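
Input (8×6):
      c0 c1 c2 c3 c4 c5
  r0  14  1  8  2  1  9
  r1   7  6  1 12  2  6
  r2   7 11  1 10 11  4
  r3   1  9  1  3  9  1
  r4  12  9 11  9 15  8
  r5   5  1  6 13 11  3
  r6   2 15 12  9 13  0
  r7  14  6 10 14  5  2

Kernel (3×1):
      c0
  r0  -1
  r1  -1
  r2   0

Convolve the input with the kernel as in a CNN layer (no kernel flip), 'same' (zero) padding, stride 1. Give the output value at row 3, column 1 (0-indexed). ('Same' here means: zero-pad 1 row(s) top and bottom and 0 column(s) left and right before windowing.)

The receptive field on the zero-padded input at this output position is [11 / 9 / 9]. Elementwise product with the kernel and sum: 11·-1 + 9·-1.

-20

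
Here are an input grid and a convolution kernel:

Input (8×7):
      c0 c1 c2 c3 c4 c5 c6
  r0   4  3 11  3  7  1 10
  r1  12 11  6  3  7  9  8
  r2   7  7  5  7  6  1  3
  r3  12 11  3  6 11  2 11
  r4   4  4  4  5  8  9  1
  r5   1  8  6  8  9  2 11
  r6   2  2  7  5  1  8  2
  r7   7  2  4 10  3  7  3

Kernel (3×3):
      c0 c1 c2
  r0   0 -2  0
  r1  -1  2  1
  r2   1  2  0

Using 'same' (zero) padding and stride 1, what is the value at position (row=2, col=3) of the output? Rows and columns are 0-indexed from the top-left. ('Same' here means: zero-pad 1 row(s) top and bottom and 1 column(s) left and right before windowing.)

24

The receptive field on the zero-padded input at this output position is [6 3 7 / 5 7 6 / 3 6 11]. Elementwise product with the kernel and sum: 3·-2 + 5·-1 + 7·2 + 6·1 + 3·1 + 6·2.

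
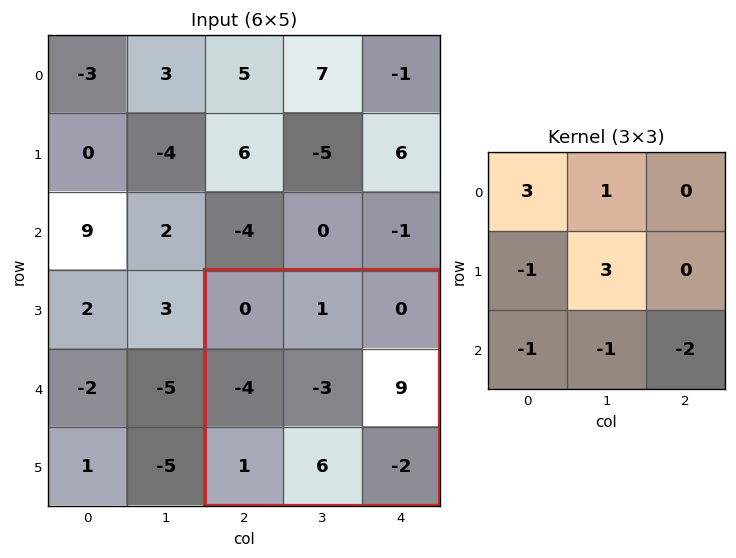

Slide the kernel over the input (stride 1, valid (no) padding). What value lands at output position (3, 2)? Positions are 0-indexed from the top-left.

The receptive field on the input at this output position is [0 1 0 / -4 -3 9 / 1 6 -2]. Elementwise product with the kernel and sum: 0·3 + 1·1 + -4·-1 + -3·3 + 1·-1 + 6·-1 + -2·-2.

-7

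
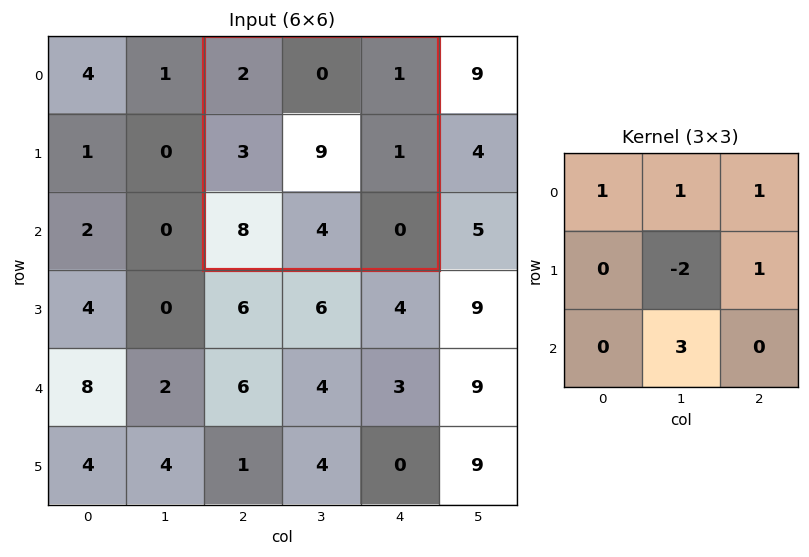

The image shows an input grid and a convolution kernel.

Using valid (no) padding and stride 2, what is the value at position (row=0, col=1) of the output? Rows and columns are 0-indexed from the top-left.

-2

The receptive field on the input at this output position is [2 0 1 / 3 9 1 / 8 4 0]. Elementwise product with the kernel and sum: 2·1 + 0·1 + 1·1 + 9·-2 + 1·1 + 4·3.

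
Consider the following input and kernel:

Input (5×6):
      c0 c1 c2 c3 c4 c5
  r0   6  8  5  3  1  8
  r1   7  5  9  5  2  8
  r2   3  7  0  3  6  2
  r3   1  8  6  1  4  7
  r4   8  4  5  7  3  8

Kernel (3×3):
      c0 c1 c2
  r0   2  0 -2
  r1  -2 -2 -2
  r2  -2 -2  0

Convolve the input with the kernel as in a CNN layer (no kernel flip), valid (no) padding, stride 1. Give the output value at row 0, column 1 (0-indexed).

-42

The receptive field on the input at this output position is [8 5 3 / 5 9 5 / 7 0 3]. Elementwise product with the kernel and sum: 8·2 + 3·-2 + 5·-2 + 9·-2 + 5·-2 + 7·-2 + 0·-2.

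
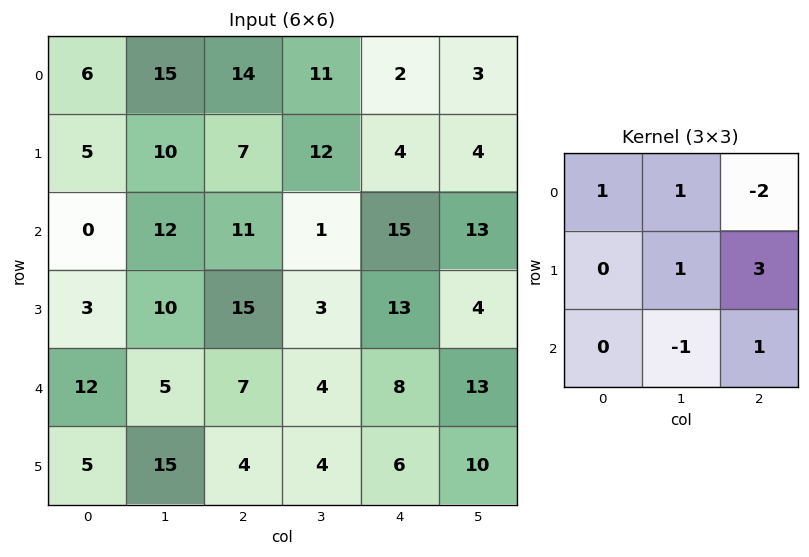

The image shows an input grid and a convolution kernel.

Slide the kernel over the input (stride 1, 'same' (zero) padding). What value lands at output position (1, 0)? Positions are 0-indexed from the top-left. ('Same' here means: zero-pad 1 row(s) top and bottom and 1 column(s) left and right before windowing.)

The receptive field on the zero-padded input at this output position is [0 6 15 / 0 5 10 / 0 0 12]. Elementwise product with the kernel and sum: 0·1 + 6·1 + 15·-2 + 5·1 + 10·3 + 0·-1 + 12·1.

23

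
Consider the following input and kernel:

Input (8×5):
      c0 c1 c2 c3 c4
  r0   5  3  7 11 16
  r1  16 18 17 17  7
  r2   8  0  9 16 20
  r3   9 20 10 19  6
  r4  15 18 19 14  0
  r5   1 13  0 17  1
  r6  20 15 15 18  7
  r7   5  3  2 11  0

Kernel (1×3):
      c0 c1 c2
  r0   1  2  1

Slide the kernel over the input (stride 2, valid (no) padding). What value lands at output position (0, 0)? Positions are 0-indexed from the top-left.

18

The receptive field on the input at this output position is [5 3 7]. Elementwise product with the kernel and sum: 5·1 + 3·2 + 7·1.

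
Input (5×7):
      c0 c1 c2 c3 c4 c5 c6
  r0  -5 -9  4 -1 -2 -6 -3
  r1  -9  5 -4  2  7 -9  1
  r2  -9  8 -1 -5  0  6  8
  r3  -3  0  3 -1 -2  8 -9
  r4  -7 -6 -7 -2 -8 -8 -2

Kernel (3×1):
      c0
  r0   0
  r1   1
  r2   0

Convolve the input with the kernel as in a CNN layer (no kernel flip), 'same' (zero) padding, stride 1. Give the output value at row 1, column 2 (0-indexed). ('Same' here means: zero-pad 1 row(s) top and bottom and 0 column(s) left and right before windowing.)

The receptive field on the zero-padded input at this output position is [4 / -4 / -1]. Elementwise product with the kernel and sum: -4·1.

-4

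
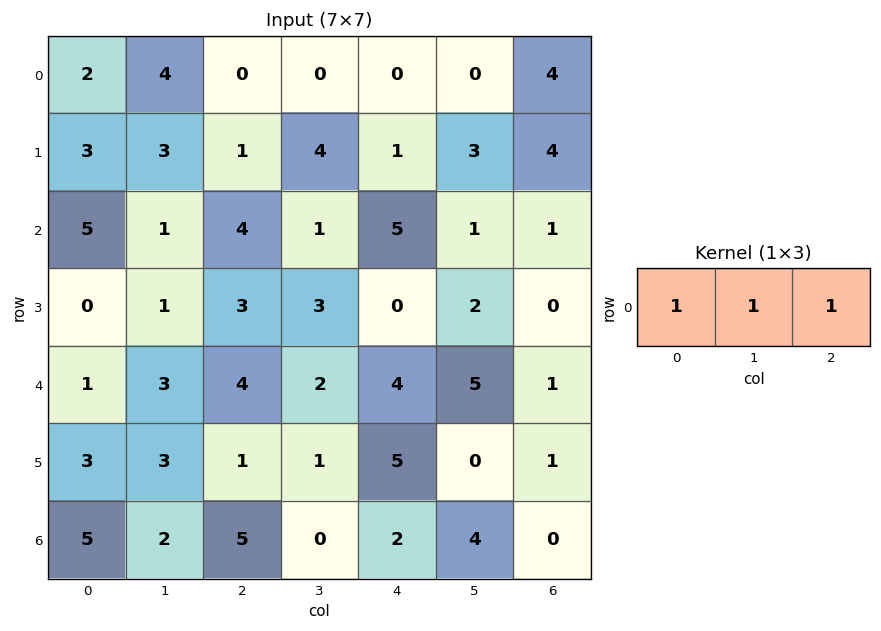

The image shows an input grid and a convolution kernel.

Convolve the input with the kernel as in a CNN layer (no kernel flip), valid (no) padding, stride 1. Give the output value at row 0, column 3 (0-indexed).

0

The receptive field on the input at this output position is [0 0 0]. Elementwise product with the kernel and sum: 0·1 + 0·1 + 0·1.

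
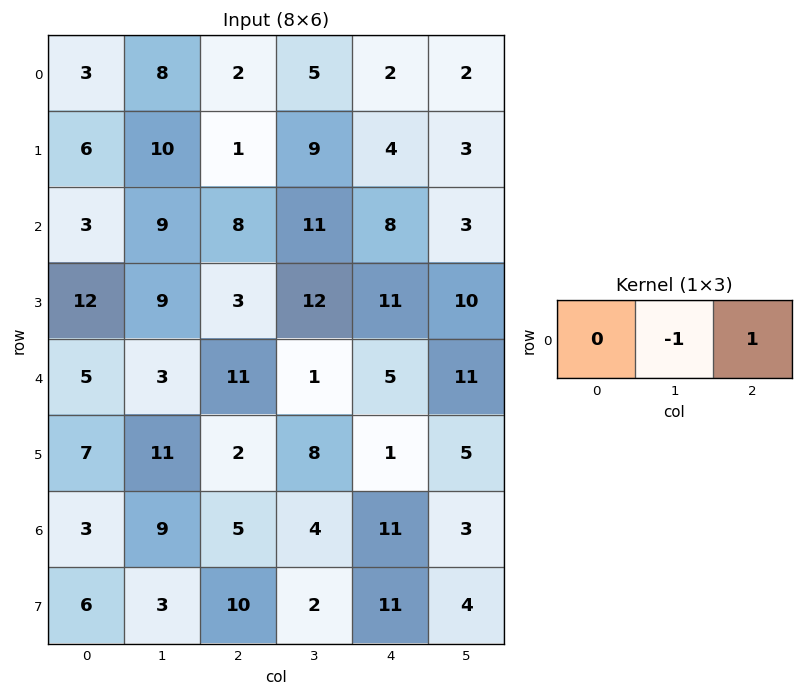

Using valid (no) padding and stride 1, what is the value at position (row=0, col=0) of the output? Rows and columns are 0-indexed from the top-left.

-6

The receptive field on the input at this output position is [3 8 2]. Elementwise product with the kernel and sum: 8·-1 + 2·1.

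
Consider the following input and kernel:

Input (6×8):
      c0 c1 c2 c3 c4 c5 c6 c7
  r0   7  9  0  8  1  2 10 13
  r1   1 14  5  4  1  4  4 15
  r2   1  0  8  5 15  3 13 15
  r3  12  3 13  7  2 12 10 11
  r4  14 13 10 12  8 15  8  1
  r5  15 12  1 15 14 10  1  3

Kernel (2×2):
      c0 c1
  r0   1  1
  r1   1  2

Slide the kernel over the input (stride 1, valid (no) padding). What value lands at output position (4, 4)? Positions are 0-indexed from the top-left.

The receptive field on the input at this output position is [8 15 / 14 10]. Elementwise product with the kernel and sum: 8·1 + 15·1 + 14·1 + 10·2.

57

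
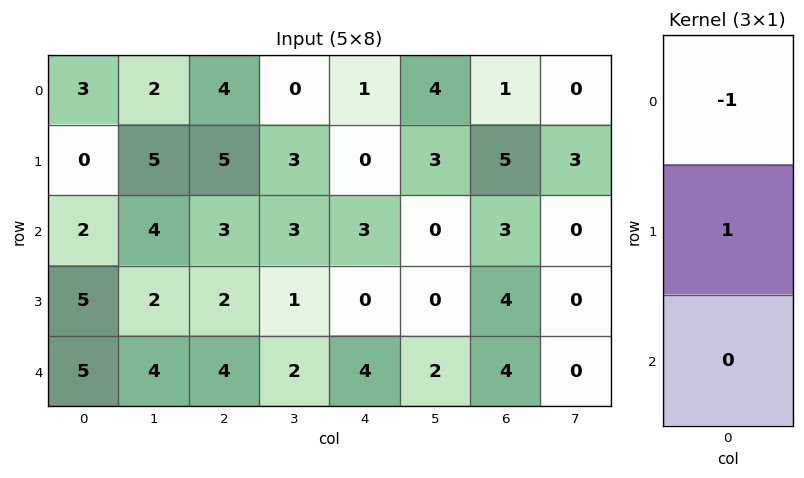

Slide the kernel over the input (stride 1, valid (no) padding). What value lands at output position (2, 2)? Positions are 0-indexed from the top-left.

-1

The receptive field on the input at this output position is [3 / 2 / 4]. Elementwise product with the kernel and sum: 3·-1 + 2·1.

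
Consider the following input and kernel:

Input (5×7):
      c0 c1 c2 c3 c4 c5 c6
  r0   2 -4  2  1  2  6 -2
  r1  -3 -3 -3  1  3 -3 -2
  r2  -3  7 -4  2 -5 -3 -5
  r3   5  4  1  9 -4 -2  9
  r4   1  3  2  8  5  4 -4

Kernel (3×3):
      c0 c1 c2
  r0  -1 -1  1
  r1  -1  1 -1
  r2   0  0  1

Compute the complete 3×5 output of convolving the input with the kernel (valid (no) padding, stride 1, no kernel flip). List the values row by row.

Output[0,0]: The receptive field on the input at this output position is [2 -4 2 / -3 -3 -3 / -3 7 -4]. Elementwise product with the kernel and sum: 2·-1 + -4·-1 + 2·1 + -3·-1 + -3·1 + -3·-1 + -4·1.

3 4 -5 5 -19
18 3 12 -13 14
-8 -5 14 -7 -8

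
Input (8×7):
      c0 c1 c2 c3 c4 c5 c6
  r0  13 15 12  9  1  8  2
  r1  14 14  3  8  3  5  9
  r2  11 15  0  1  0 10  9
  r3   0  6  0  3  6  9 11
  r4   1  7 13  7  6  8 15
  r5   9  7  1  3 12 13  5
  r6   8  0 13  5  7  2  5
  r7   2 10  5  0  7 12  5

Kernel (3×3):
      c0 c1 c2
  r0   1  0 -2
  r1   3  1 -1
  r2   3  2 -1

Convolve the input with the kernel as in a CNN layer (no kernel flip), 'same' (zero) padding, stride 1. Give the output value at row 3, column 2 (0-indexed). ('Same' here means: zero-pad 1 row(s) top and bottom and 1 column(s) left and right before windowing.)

The receptive field on the zero-padded input at this output position is [15 0 1 / 6 0 3 / 7 13 7]. Elementwise product with the kernel and sum: 15·1 + 1·-2 + 6·3 + 0·1 + 3·-1 + 7·3 + 13·2 + 7·-1.

68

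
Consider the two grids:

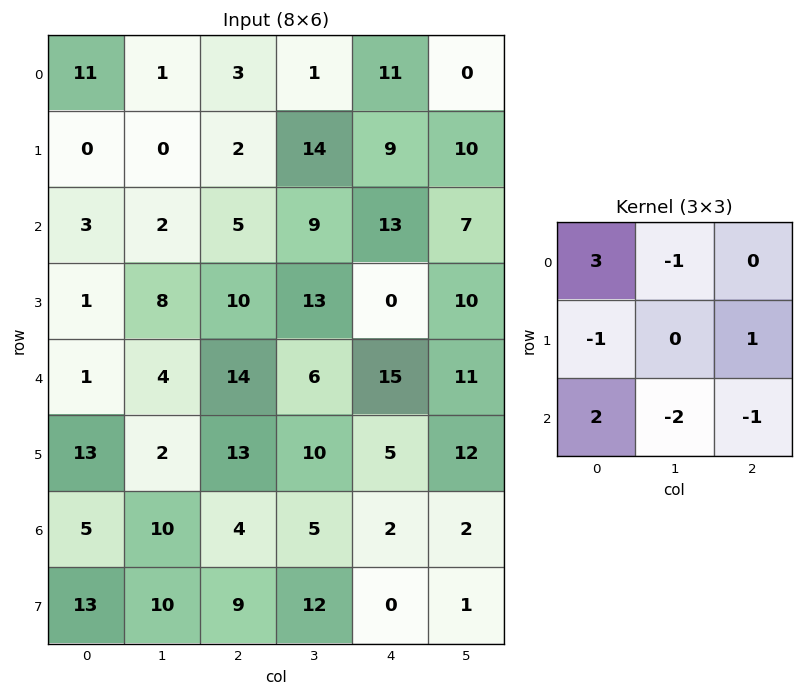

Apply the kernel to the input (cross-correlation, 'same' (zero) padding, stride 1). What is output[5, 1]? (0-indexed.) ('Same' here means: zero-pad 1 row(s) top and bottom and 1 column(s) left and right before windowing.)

-15

The receptive field on the zero-padded input at this output position is [1 4 14 / 13 2 13 / 5 10 4]. Elementwise product with the kernel and sum: 1·3 + 4·-1 + 13·-1 + 13·1 + 5·2 + 10·-2 + 4·-1.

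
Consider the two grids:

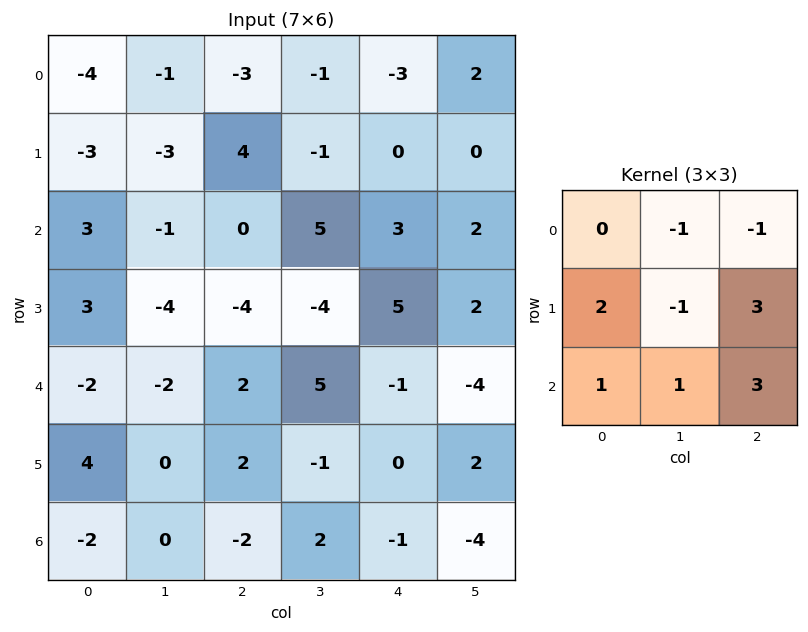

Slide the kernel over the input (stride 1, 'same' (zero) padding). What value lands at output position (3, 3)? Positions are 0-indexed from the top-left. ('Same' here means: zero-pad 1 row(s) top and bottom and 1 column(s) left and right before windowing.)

The receptive field on the zero-padded input at this output position is [0 5 3 / -4 -4 5 / 2 5 -1]. Elementwise product with the kernel and sum: 5·-1 + 3·-1 + -4·2 + -4·-1 + 5·3 + 2·1 + 5·1 + -1·3.

7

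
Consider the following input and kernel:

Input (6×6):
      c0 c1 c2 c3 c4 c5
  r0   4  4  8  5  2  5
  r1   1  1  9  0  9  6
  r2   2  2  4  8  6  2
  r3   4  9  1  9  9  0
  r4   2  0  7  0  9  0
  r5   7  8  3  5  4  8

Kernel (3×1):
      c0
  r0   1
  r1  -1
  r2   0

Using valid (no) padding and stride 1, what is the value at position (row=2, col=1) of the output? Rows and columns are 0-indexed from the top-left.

-7

The receptive field on the input at this output position is [2 / 9 / 0]. Elementwise product with the kernel and sum: 2·1 + 9·-1.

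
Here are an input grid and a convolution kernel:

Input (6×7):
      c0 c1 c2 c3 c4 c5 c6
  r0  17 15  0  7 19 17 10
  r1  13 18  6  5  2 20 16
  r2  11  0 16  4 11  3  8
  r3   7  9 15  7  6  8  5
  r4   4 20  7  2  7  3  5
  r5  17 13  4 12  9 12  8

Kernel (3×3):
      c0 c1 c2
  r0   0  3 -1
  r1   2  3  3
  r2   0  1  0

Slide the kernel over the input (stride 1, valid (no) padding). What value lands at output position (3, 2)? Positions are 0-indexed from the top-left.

The receptive field on the input at this output position is [15 7 6 / 7 2 7 / 4 12 9]. Elementwise product with the kernel and sum: 7·3 + 6·-1 + 7·2 + 2·3 + 7·3 + 12·1.

68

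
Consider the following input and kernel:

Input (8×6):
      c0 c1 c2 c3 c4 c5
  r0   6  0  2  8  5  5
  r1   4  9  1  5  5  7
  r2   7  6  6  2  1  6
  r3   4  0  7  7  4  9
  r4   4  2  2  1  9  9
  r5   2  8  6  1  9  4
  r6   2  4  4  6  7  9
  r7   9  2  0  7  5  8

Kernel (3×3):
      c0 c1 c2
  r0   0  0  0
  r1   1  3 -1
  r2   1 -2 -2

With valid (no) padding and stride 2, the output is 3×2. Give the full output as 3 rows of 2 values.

Output[0,0]: The receptive field on the input at this output position is [6 0 2 / 4 9 1 / 7 6 6]. Elementwise product with the kernel and sum: 4·1 + 9·3 + 1·-1 + 7·1 + 6·-2 + 6·-2.

13 11
-7 6
6 -22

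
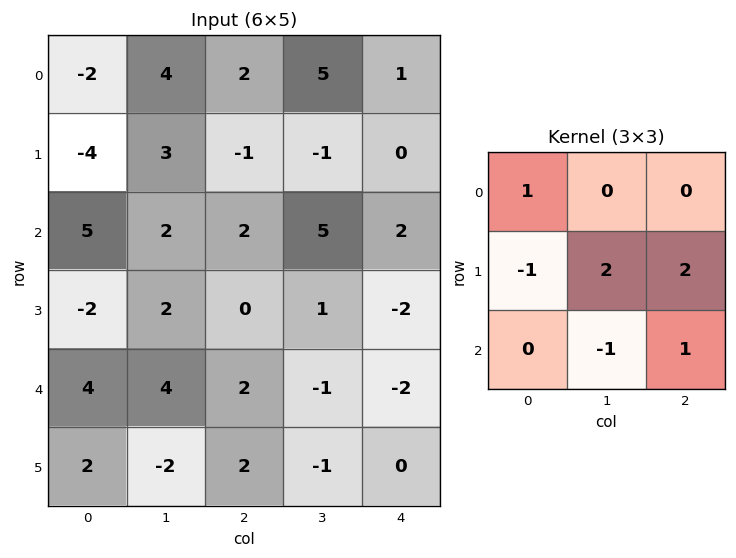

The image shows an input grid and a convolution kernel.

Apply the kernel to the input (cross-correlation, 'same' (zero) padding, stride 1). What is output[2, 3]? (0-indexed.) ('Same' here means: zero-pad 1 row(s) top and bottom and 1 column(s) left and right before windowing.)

The receptive field on the zero-padded input at this output position is [-1 -1 0 / 2 5 2 / 0 1 -2]. Elementwise product with the kernel and sum: -1·1 + 2·-1 + 5·2 + 2·2 + 1·-1 + -2·1.

8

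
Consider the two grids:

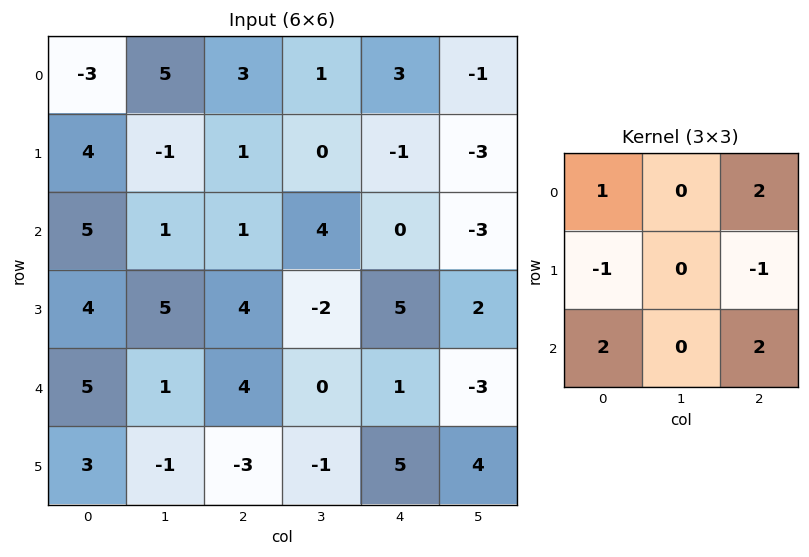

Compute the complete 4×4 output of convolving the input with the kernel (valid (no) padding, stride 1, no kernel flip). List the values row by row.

10 18 11 4
16 0 16 -7
17 8 2 -8
3 -4 13 11

Output[0,0]: The receptive field on the input at this output position is [-3 5 3 / 4 -1 1 / 5 1 1]. Elementwise product with the kernel and sum: -3·1 + 3·2 + 4·-1 + 1·-1 + 5·2 + 1·2.
Output[0,1]: The receptive field on the input at this output position is [5 3 1 / -1 1 0 / 1 1 4]. Elementwise product with the kernel and sum: 5·1 + 1·2 + -1·-1 + 0·-1 + 1·2 + 4·2.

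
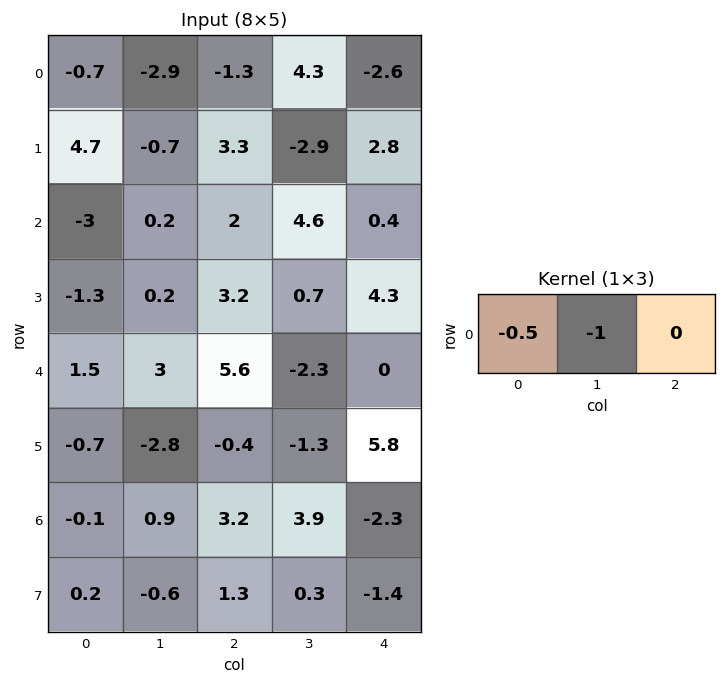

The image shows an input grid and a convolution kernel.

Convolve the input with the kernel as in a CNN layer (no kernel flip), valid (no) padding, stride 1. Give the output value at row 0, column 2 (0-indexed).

The receptive field on the input at this output position is [-1.3 4.3 -2.6]. Elementwise product with the kernel and sum: -1.3·-0.5 + 4.3·-1.

-3.65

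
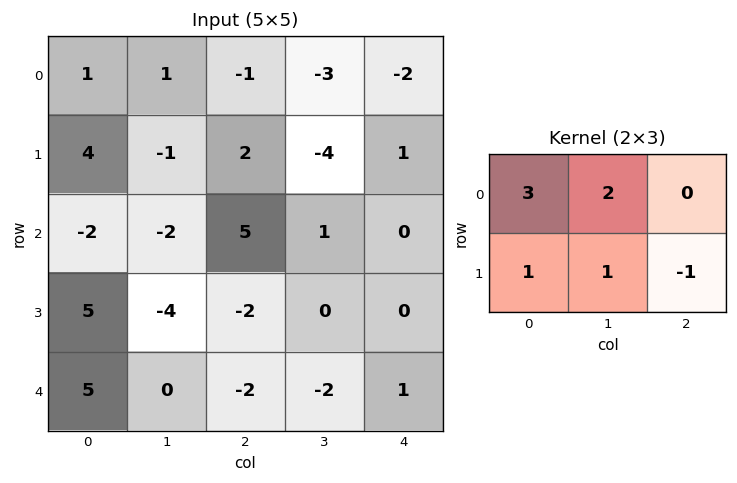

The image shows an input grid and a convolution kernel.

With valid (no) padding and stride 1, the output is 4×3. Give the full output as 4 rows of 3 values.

6 6 -12
1 3 4
-7 -2 15
14 -16 -11

Output[0,0]: The receptive field on the input at this output position is [1 1 -1 / 4 -1 2]. Elementwise product with the kernel and sum: 1·3 + 1·2 + 4·1 + -1·1 + 2·-1.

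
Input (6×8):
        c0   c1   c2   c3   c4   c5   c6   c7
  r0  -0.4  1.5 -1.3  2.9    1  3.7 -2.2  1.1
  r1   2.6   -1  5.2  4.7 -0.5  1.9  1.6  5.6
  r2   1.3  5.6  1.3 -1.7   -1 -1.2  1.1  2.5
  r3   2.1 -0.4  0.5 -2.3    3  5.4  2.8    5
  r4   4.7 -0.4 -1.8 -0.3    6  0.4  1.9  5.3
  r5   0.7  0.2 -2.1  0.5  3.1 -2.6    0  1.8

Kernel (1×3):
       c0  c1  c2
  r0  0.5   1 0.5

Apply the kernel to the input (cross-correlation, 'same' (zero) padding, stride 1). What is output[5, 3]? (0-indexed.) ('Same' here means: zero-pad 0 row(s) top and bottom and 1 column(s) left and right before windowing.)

1

The receptive field on the zero-padded input at this output position is [-2.1 0.5 3.1]. Elementwise product with the kernel and sum: -2.1·0.5 + 0.5·1 + 3.1·0.5.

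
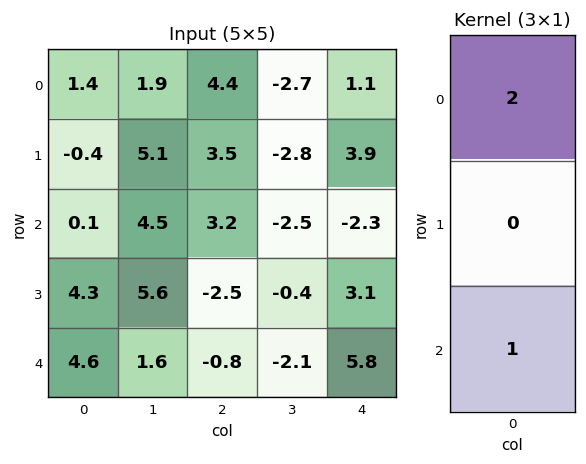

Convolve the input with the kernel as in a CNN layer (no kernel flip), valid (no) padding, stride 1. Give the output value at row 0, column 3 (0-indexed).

-7.9

The receptive field on the input at this output position is [-2.7 / -2.8 / -2.5]. Elementwise product with the kernel and sum: -2.7·2 + -2.5·1.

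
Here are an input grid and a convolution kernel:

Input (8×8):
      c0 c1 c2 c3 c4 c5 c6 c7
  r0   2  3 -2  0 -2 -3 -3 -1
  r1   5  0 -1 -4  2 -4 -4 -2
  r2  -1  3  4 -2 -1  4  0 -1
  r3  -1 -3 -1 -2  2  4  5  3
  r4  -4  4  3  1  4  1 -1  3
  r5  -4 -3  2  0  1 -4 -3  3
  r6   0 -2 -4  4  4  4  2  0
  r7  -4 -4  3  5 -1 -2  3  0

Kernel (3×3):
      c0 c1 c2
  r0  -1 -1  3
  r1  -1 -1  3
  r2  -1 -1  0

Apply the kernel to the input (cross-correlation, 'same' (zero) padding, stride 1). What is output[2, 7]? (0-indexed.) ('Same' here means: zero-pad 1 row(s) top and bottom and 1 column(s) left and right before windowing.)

-1

The receptive field on the zero-padded input at this output position is [-4 -2 0 / 0 -1 0 / 5 3 0]. Elementwise product with the kernel and sum: -4·-1 + -2·-1 + 0·3 + 0·-1 + -1·-1 + 0·3 + 5·-1 + 3·-1.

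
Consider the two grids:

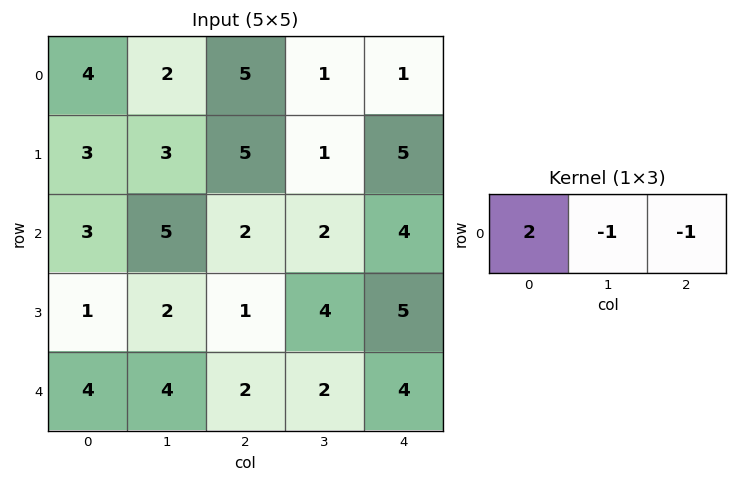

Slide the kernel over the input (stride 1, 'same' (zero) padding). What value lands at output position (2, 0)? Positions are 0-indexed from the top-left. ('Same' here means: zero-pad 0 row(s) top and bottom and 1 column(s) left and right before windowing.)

The receptive field on the zero-padded input at this output position is [0 3 5]. Elementwise product with the kernel and sum: 0·2 + 3·-1 + 5·-1.

-8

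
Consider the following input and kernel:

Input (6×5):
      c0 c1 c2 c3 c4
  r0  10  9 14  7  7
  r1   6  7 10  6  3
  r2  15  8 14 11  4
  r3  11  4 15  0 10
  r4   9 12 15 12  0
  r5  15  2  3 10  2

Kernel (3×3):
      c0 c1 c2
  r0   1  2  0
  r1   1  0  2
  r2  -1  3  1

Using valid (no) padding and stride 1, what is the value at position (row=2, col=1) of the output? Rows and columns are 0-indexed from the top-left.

85

The receptive field on the input at this output position is [8 14 11 / 4 15 0 / 12 15 12]. Elementwise product with the kernel and sum: 8·1 + 14·2 + 4·1 + 0·2 + 12·-1 + 15·3 + 12·1.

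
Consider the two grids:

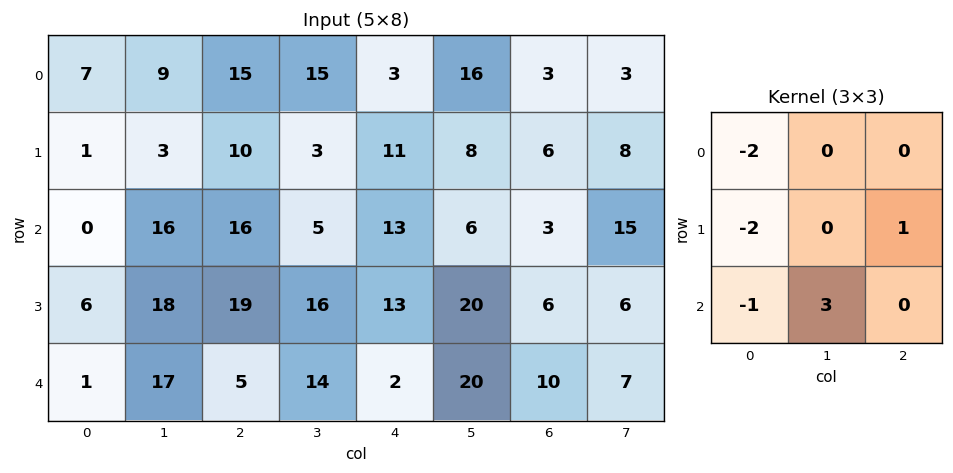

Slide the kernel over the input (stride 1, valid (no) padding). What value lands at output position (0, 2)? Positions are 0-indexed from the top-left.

The receptive field on the input at this output position is [15 15 3 / 10 3 11 / 16 5 13]. Elementwise product with the kernel and sum: 15·-2 + 10·-2 + 11·1 + 16·-1 + 5·3.

-40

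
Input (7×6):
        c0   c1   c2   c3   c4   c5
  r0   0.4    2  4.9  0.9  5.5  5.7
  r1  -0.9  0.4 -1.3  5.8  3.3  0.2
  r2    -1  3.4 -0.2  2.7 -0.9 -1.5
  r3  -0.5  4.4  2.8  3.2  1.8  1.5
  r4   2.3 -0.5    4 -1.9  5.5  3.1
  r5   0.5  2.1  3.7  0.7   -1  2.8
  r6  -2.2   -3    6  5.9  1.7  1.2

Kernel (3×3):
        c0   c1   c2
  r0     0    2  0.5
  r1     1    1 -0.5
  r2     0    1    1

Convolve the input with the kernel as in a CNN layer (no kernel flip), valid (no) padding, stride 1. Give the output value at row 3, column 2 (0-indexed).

6.35

The receptive field on the input at this output position is [2.8 3.2 1.8 / 4 -1.9 5.5 / 3.7 0.7 -1]. Elementwise product with the kernel and sum: 3.2·2 + 1.8·0.5 + 4·1 + -1.9·1 + 5.5·-0.5 + 0.7·1 + -1·1.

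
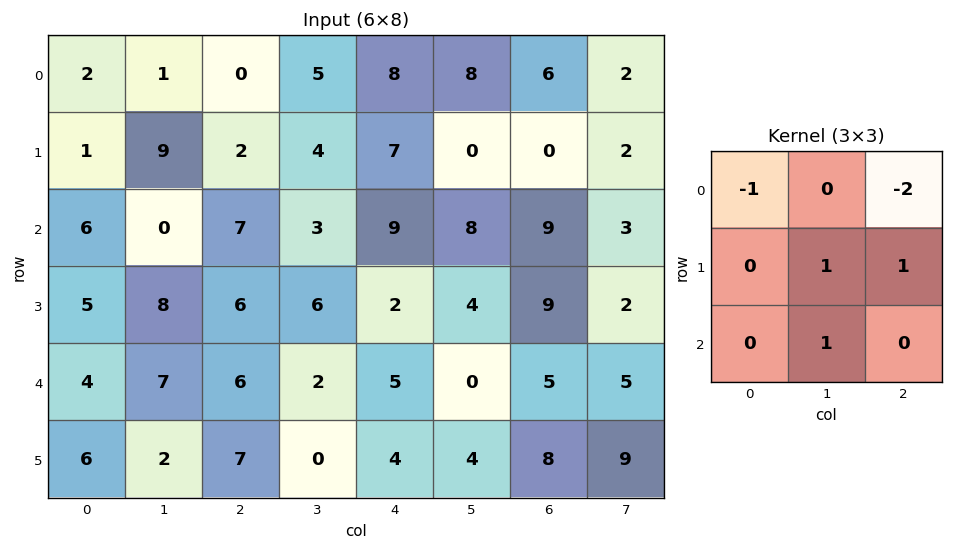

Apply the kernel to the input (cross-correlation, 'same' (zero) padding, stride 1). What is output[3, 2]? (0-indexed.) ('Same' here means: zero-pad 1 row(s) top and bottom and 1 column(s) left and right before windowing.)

The receptive field on the zero-padded input at this output position is [0 7 3 / 8 6 6 / 7 6 2]. Elementwise product with the kernel and sum: 0·-1 + 3·-2 + 6·1 + 6·1 + 6·1.

12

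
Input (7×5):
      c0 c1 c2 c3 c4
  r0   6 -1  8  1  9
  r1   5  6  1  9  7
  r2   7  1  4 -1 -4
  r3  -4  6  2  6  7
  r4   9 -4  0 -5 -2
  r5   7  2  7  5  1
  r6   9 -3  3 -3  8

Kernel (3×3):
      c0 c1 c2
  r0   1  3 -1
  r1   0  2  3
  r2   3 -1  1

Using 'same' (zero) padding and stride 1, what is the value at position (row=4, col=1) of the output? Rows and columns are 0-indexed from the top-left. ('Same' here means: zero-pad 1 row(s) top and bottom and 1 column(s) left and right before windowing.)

30

The receptive field on the zero-padded input at this output position is [-4 6 2 / 9 -4 0 / 7 2 7]. Elementwise product with the kernel and sum: -4·1 + 6·3 + 2·-1 + -4·2 + 0·3 + 7·3 + 2·-1 + 7·1.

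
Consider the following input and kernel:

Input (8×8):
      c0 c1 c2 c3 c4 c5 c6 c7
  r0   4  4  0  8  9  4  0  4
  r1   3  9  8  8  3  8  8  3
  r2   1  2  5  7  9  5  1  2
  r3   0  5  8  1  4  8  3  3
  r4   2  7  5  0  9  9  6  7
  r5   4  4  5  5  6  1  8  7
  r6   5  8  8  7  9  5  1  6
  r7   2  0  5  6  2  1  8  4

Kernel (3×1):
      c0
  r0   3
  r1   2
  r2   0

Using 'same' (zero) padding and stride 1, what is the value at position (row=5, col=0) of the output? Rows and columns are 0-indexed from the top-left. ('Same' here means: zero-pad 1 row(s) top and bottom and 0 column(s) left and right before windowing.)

14

The receptive field on the zero-padded input at this output position is [2 / 4 / 5]. Elementwise product with the kernel and sum: 2·3 + 4·2.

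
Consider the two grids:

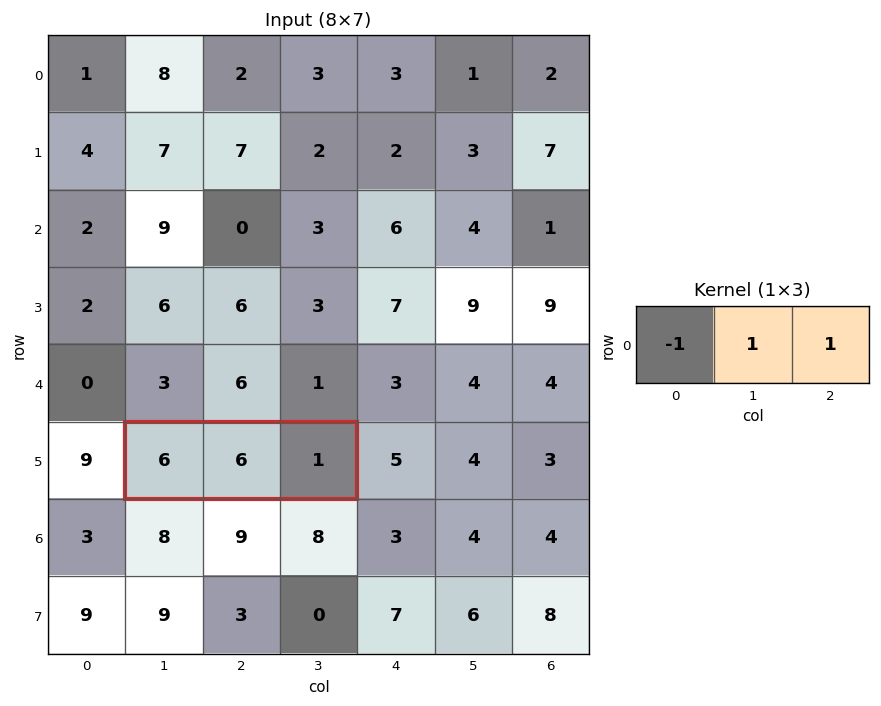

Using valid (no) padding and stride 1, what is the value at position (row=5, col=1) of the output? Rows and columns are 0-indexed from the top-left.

1

The receptive field on the input at this output position is [6 6 1]. Elementwise product with the kernel and sum: 6·-1 + 6·1 + 1·1.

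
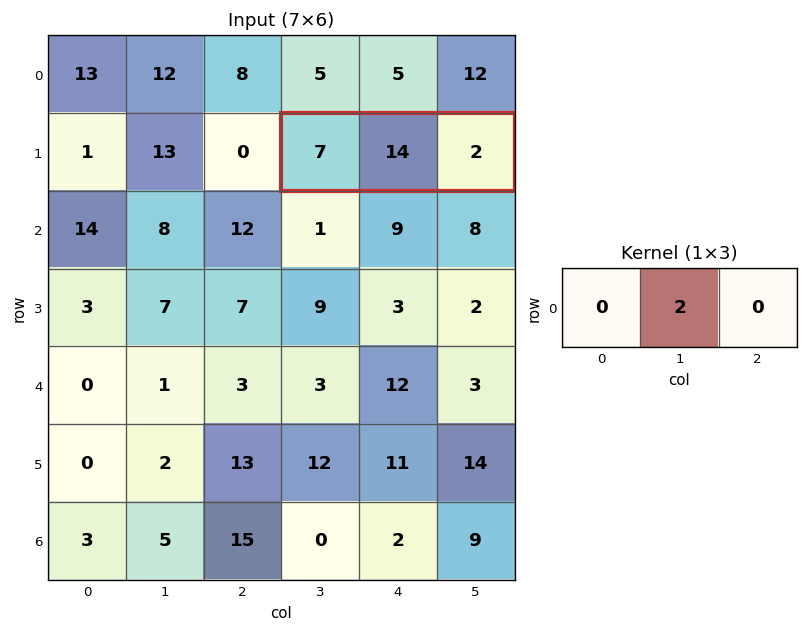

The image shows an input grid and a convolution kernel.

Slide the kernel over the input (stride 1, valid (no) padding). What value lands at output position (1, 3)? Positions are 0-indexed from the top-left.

28

The receptive field on the input at this output position is [7 14 2]. Elementwise product with the kernel and sum: 14·2.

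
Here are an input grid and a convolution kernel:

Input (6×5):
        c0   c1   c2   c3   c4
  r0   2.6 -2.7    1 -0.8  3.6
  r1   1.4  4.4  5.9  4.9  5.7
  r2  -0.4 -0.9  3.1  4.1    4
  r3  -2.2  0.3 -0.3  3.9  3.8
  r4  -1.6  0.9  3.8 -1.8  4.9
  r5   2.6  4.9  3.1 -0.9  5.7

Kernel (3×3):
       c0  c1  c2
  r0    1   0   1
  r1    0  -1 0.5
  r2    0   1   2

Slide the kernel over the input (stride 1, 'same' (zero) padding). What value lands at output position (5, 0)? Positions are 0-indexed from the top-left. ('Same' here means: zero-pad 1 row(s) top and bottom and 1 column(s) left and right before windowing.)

0.75

The receptive field on the zero-padded input at this output position is [0 -1.6 0.9 / 0 2.6 4.9 / 0 0 0]. Elementwise product with the kernel and sum: 0·1 + 0.9·1 + 2.6·-1 + 4.9·0.5 + 0·1 + 0·2.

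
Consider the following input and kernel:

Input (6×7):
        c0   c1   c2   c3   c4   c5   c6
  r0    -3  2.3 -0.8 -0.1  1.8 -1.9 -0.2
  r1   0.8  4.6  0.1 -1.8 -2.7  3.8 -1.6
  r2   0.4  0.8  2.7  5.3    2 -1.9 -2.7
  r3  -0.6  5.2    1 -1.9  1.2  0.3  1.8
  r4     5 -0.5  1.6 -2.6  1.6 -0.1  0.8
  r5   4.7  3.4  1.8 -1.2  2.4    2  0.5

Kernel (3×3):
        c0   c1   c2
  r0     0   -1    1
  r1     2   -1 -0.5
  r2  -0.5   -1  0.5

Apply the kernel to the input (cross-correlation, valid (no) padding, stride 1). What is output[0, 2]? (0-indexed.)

The receptive field on the input at this output position is [-0.8 -0.1 1.8 / 0.1 -1.8 -2.7 / 2.7 5.3 2]. Elementwise product with the kernel and sum: -0.1·-1 + 1.8·1 + 0.1·2 + -1.8·-1 + -2.7·-0.5 + 2.7·-0.5 + 5.3·-1 + 2·0.5.

-0.4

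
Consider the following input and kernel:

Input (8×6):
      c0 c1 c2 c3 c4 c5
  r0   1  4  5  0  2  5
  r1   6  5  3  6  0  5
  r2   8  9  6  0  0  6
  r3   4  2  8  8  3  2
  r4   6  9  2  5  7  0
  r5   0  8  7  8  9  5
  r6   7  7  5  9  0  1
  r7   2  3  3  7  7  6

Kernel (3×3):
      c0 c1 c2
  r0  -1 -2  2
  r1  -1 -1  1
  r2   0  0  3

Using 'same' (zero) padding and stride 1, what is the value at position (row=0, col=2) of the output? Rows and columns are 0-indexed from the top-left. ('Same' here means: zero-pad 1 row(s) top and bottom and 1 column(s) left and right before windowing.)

The receptive field on the zero-padded input at this output position is [0 0 0 / 4 5 0 / 5 3 6]. Elementwise product with the kernel and sum: 0·-1 + 0·-2 + 0·2 + 4·-1 + 5·-1 + 0·1 + 6·3.

9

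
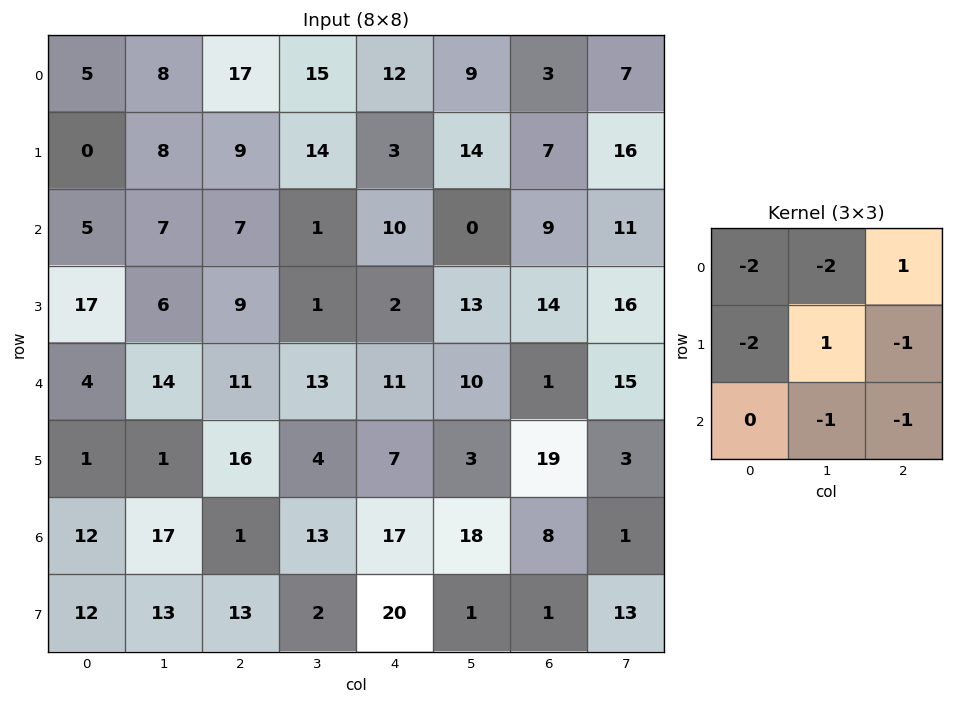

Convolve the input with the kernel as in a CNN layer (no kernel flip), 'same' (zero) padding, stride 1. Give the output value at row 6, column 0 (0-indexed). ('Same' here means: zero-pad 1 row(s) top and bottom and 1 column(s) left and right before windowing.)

-31

The receptive field on the zero-padded input at this output position is [0 1 1 / 0 12 17 / 0 12 13]. Elementwise product with the kernel and sum: 0·-2 + 1·-2 + 1·1 + 0·-2 + 12·1 + 17·-1 + 12·-1 + 13·-1.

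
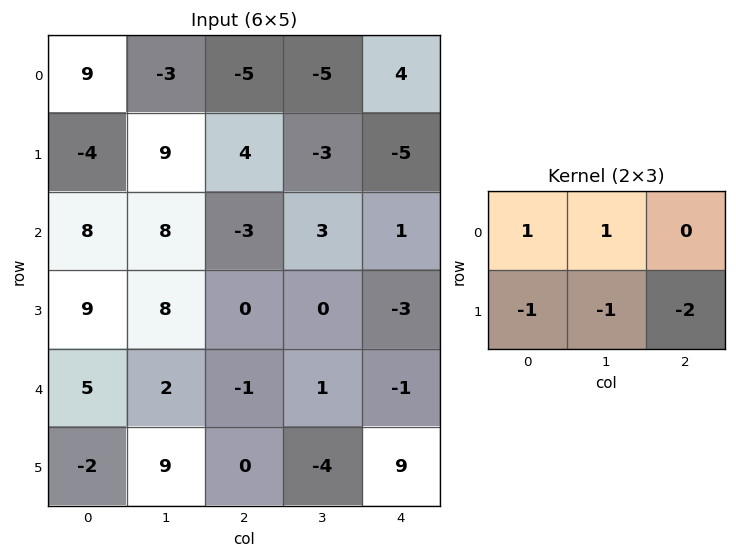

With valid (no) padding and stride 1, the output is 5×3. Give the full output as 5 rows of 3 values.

-7 -15 -1
-5 2 -1
-1 -3 6
12 5 2
0 0 -14

Output[0,0]: The receptive field on the input at this output position is [9 -3 -5 / -4 9 4]. Elementwise product with the kernel and sum: 9·1 + -3·1 + -4·-1 + 9·-1 + 4·-2.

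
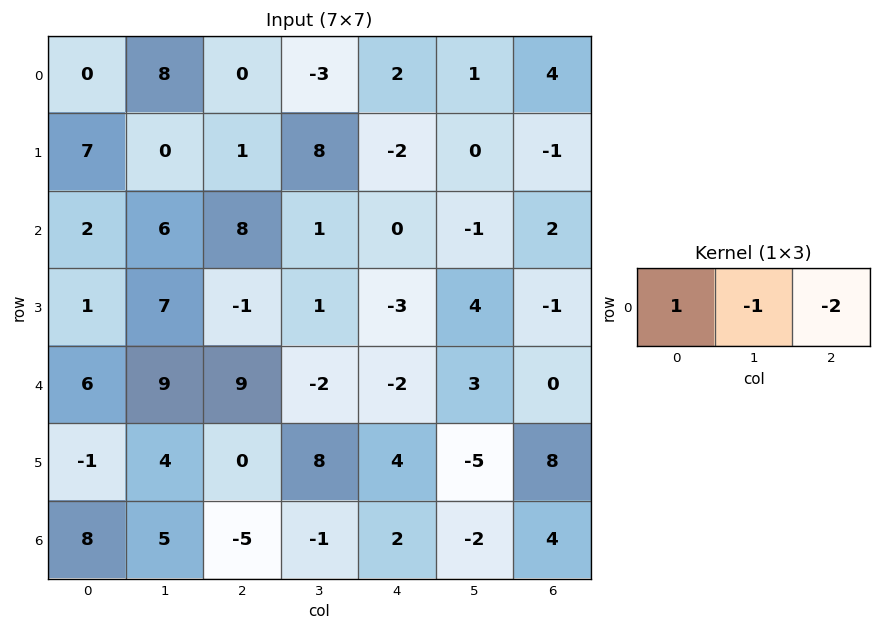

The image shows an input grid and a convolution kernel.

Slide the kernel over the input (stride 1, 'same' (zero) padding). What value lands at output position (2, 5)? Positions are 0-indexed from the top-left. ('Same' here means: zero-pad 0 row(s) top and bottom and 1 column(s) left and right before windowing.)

The receptive field on the zero-padded input at this output position is [0 -1 2]. Elementwise product with the kernel and sum: 0·1 + -1·-1 + 2·-2.

-3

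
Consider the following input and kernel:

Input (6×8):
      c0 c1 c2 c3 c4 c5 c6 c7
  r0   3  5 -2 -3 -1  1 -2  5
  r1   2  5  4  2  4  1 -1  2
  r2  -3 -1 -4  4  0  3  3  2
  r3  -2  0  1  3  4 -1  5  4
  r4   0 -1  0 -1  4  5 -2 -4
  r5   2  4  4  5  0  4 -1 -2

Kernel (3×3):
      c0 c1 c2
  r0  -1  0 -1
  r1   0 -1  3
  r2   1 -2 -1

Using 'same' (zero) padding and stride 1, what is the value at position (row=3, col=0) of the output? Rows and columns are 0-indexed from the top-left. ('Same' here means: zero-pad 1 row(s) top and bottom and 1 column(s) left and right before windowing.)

The receptive field on the zero-padded input at this output position is [0 -3 -1 / 0 -2 0 / 0 0 -1]. Elementwise product with the kernel and sum: 0·-1 + -1·-1 + -2·-1 + 0·3 + 0·1 + 0·-2 + -1·-1.

4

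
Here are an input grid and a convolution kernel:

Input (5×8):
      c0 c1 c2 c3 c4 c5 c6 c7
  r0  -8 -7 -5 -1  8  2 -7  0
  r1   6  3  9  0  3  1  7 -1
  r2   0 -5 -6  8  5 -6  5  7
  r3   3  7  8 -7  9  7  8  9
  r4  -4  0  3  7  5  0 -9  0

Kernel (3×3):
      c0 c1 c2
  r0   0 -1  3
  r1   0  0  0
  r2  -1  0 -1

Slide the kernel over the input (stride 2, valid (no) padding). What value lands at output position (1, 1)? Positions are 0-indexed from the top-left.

The receptive field on the input at this output position is [-6 8 5 / 8 -7 9 / 3 7 5]. Elementwise product with the kernel and sum: 8·-1 + 5·3 + 3·-1 + 5·-1.

-1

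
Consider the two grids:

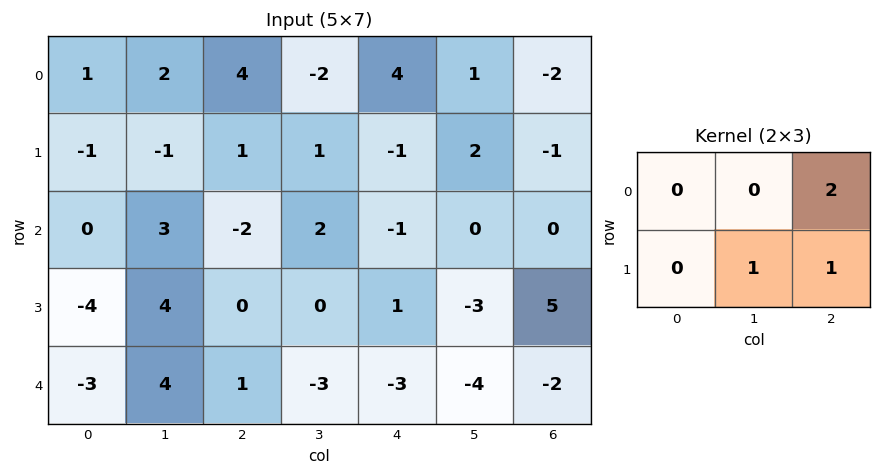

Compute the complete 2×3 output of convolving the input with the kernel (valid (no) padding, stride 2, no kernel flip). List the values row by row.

8 8 -3
0 -1 2

Output[0,0]: The receptive field on the input at this output position is [1 2 4 / -1 -1 1]. Elementwise product with the kernel and sum: 4·2 + -1·1 + 1·1.
Output[0,1]: The receptive field on the input at this output position is [4 -2 4 / 1 1 -1]. Elementwise product with the kernel and sum: 4·2 + 1·1 + -1·1.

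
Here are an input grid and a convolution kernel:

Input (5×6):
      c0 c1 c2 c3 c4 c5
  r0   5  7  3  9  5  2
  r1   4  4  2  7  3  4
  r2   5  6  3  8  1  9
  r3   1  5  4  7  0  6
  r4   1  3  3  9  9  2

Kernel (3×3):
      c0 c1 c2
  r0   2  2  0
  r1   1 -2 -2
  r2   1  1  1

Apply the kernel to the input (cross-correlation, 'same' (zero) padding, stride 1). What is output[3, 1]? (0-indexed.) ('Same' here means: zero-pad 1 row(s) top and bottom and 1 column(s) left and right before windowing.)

12

The receptive field on the zero-padded input at this output position is [5 6 3 / 1 5 4 / 1 3 3]. Elementwise product with the kernel and sum: 5·2 + 6·2 + 1·1 + 5·-2 + 4·-2 + 1·1 + 3·1 + 3·1.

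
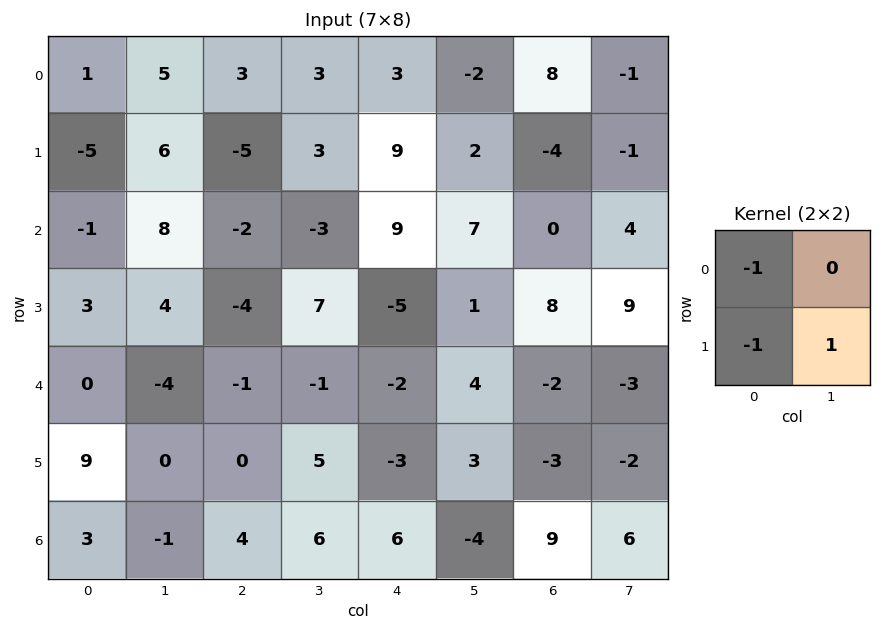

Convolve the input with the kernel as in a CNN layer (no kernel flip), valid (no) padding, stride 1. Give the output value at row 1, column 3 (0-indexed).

The receptive field on the input at this output position is [3 9 / -3 9]. Elementwise product with the kernel and sum: 3·-1 + -3·-1 + 9·1.

9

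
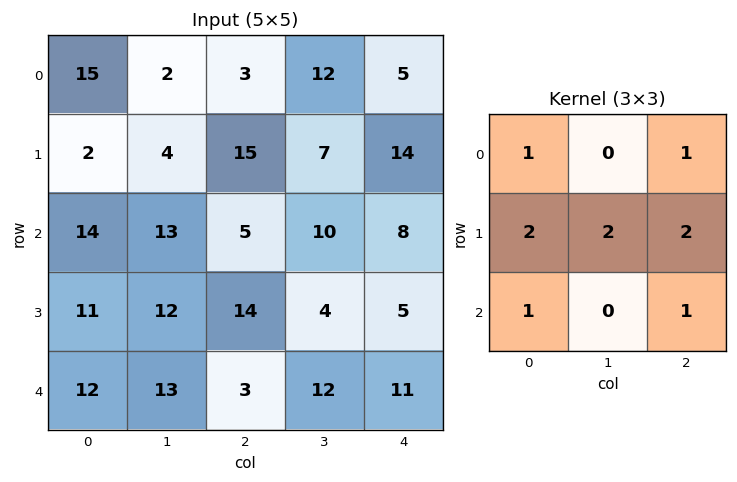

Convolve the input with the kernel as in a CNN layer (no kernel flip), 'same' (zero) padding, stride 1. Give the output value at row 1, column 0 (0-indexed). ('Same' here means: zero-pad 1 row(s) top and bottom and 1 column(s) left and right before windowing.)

27

The receptive field on the zero-padded input at this output position is [0 15 2 / 0 2 4 / 0 14 13]. Elementwise product with the kernel and sum: 0·1 + 2·1 + 0·2 + 2·2 + 4·2 + 0·1 + 13·1.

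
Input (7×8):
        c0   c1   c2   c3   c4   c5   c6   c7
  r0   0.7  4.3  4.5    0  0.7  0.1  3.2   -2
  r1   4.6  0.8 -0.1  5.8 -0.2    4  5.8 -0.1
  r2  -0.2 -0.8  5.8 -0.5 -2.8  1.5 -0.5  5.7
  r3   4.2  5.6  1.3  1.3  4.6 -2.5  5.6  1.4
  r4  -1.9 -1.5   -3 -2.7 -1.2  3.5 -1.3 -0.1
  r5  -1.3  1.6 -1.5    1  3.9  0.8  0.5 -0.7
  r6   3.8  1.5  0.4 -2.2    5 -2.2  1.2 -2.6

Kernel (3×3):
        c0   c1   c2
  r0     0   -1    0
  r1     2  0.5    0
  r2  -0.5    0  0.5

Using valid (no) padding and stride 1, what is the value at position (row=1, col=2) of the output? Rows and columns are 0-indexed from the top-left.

7.2

The receptive field on the input at this output position is [-0.1 5.8 -0.2 / 5.8 -0.5 -2.8 / 1.3 1.3 4.6]. Elementwise product with the kernel and sum: 5.8·-1 + 5.8·2 + -0.5·0.5 + 1.3·-0.5 + 4.6·0.5.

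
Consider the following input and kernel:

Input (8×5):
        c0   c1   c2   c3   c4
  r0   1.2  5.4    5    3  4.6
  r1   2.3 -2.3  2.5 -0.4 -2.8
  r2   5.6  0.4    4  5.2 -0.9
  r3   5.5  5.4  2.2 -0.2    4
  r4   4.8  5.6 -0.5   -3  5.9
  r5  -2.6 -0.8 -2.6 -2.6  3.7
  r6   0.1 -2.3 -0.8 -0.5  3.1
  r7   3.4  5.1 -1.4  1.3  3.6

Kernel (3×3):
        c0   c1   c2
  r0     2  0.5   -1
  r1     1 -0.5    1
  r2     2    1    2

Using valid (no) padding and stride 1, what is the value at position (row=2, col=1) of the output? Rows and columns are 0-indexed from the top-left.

6.4

The receptive field on the input at this output position is [0.4 4 5.2 / 5.4 2.2 -0.2 / 5.6 -0.5 -3]. Elementwise product with the kernel and sum: 0.4·2 + 4·0.5 + 5.2·-1 + 5.4·1 + 2.2·-0.5 + -0.2·1 + 5.6·2 + -0.5·1 + -3·2.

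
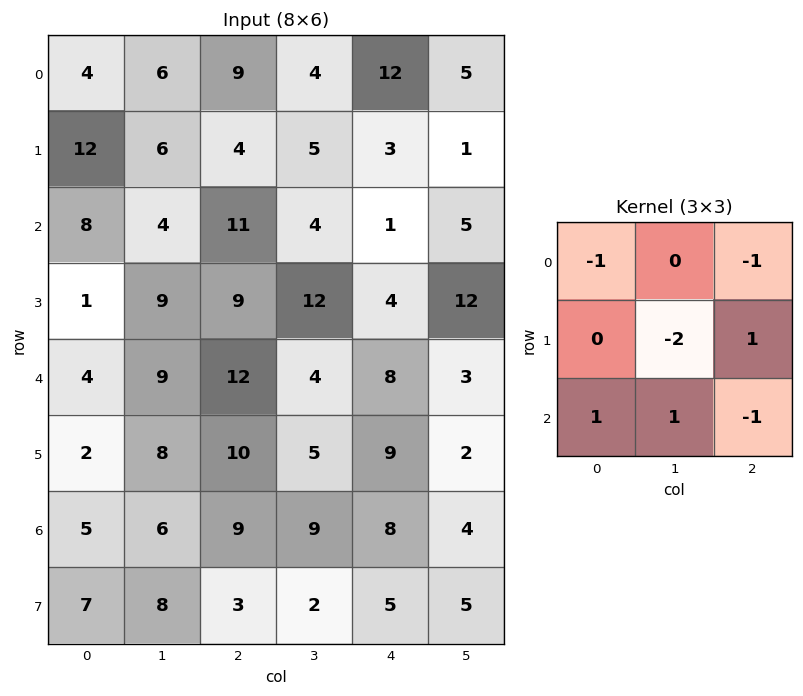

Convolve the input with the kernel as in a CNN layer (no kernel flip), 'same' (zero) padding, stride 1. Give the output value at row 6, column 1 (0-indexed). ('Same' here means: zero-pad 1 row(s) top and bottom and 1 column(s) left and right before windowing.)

The receptive field on the zero-padded input at this output position is [2 8 10 / 5 6 9 / 7 8 3]. Elementwise product with the kernel and sum: 2·-1 + 10·-1 + 6·-2 + 9·1 + 7·1 + 8·1 + 3·-1.

-3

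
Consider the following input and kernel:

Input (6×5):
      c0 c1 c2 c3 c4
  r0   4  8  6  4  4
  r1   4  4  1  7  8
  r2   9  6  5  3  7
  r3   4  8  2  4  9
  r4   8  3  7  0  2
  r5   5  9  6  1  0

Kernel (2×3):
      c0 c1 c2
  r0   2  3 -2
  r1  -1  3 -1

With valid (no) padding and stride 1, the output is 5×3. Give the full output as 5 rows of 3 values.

Output[0,0]: The receptive field on the input at this output position is [4 8 6 / 4 4 1]. Elementwise product with the kernel and sum: 4·2 + 8·3 + 6·-2 + 4·-1 + 4·3 + 1·-1.
Output[0,1]: The receptive field on the input at this output position is [8 6 4 / 4 1 7]. Elementwise product with the kernel and sum: 8·2 + 6·3 + 4·-2 + 4·-1 + 1·3 + 7·-1.

27 18 28
22 3 4
44 15 6
22 32 -11
27 35 7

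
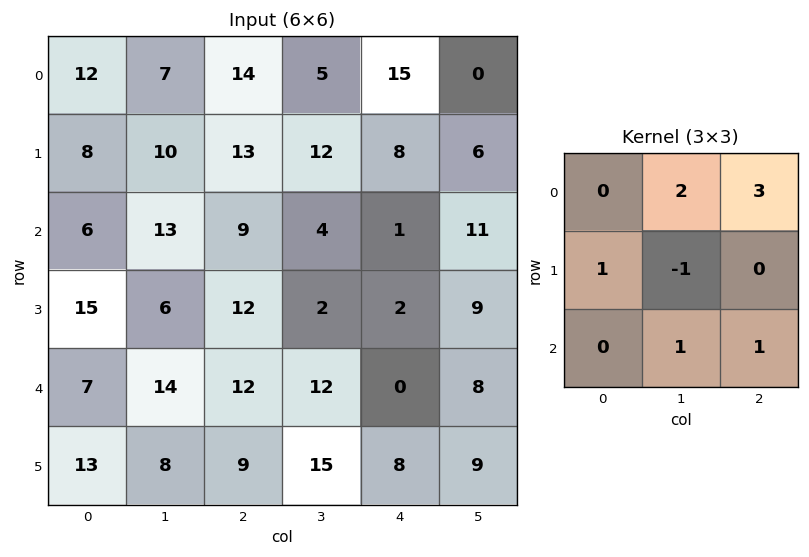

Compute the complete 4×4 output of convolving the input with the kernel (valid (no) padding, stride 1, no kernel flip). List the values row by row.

76 53 61 46
70 80 57 48
88 48 33 43
58 56 33 60

Output[0,0]: The receptive field on the input at this output position is [12 7 14 / 8 10 13 / 6 13 9]. Elementwise product with the kernel and sum: 7·2 + 14·3 + 8·1 + 10·-1 + 13·1 + 9·1.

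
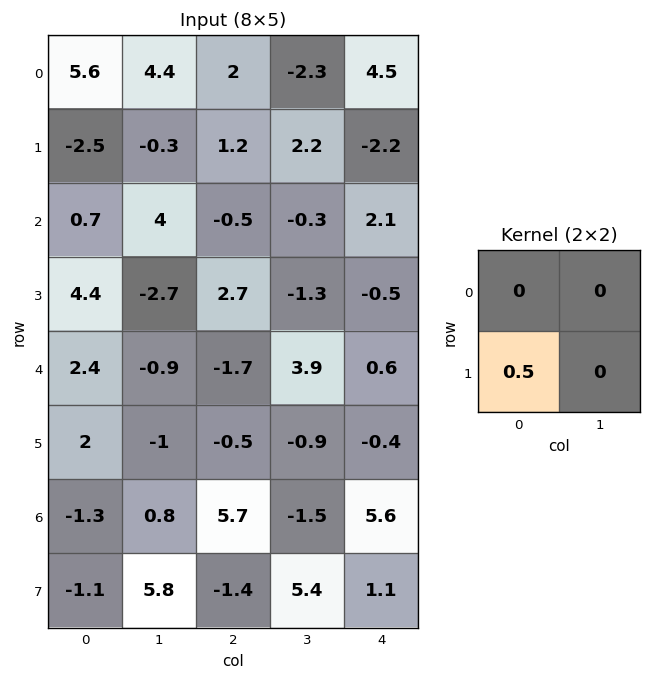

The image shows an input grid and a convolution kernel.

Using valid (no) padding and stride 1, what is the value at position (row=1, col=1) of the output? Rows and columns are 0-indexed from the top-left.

The receptive field on the input at this output position is [-0.3 1.2 / 4 -0.5]. Elementwise product with the kernel and sum: 4·0.5.

2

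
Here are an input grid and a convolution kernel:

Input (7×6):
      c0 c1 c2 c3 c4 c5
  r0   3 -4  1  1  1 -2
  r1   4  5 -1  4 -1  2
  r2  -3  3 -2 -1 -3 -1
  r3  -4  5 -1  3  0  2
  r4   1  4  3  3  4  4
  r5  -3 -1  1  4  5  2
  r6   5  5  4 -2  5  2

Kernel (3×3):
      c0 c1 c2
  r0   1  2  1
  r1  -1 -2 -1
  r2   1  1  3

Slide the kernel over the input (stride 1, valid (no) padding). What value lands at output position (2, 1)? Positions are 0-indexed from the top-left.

The receptive field on the input at this output position is [3 -2 -1 / 5 -1 3 / 4 3 3]. Elementwise product with the kernel and sum: 3·1 + -2·2 + -1·1 + 5·-1 + -1·-2 + 3·-1 + 4·1 + 3·1 + 3·3.

8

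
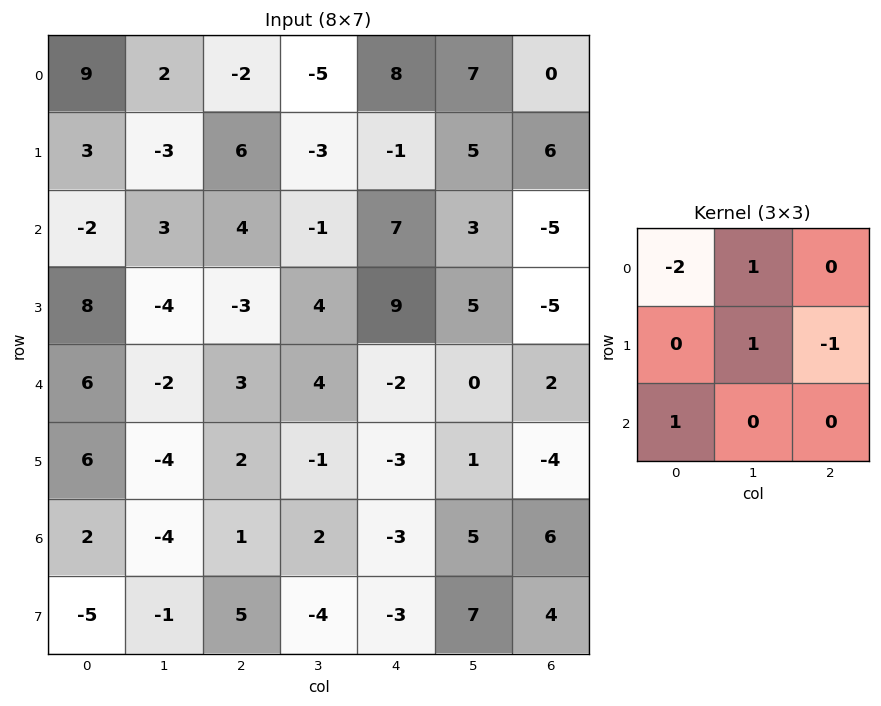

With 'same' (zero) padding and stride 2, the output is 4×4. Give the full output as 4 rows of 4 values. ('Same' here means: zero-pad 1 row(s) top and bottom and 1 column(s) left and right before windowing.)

Output[0,0]: The receptive field on the zero-padded input at this output position is [0 0 0 / 0 9 2 / 0 3 -3]. Elementwise product with the kernel and sum: 0·-2 + 0·1 + 9·1 + 2·-1 + 0·1.
Output[0,1]: The receptive field on the zero-padded input at this output position is [0 0 0 / 2 -2 -5 / -3 6 -3]. Elementwise product with the kernel and sum: 0·-2 + 0·1 + -2·1 + -5·-1 + -3·1.

7 0 -2 5
-2 13 13 -4
16 0 -2 -12
12 8 -13 7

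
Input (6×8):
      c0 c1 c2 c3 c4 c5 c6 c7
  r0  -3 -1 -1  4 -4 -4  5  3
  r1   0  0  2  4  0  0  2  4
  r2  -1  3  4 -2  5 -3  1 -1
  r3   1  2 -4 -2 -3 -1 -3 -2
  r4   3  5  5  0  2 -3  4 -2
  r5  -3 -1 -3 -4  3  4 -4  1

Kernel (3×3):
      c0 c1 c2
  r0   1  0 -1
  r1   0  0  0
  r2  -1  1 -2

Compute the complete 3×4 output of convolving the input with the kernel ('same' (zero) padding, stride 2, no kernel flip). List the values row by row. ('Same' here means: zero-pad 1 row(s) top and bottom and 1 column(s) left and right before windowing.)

Output[0,0]: The receptive field on the zero-padded input at this output position is [0 0 0 / 0 -3 -1 / 0 0 0]. Elementwise product with the kernel and sum: 0·1 + 0·-1 + 0·-1 + 0·1 + 0·-2.
Output[0,1]: The receptive field on the zero-padded input at this output position is [0 0 0 / -1 -1 4 / 0 2 4]. Elementwise product with the kernel and sum: 0·1 + 0·-1 + 0·-1 + 2·1 + 4·-2.

0 -6 -4 -6
-3 -6 5 -2
-3 10 -2 -9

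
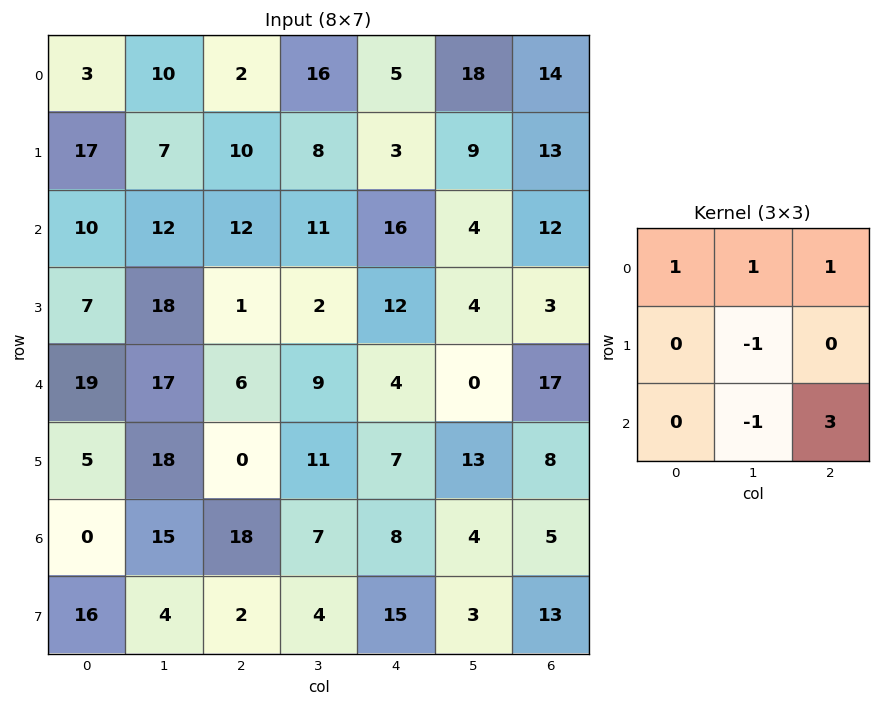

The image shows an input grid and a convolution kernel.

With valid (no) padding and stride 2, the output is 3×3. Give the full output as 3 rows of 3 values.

Output[0,0]: The receptive field on the input at this output position is [3 10 2 / 17 7 10 / 10 12 12]. Elementwise product with the kernel and sum: 3·1 + 10·1 + 2·1 + 7·-1 + 12·-1 + 12·3.

32 52 60
17 40 79
63 25 19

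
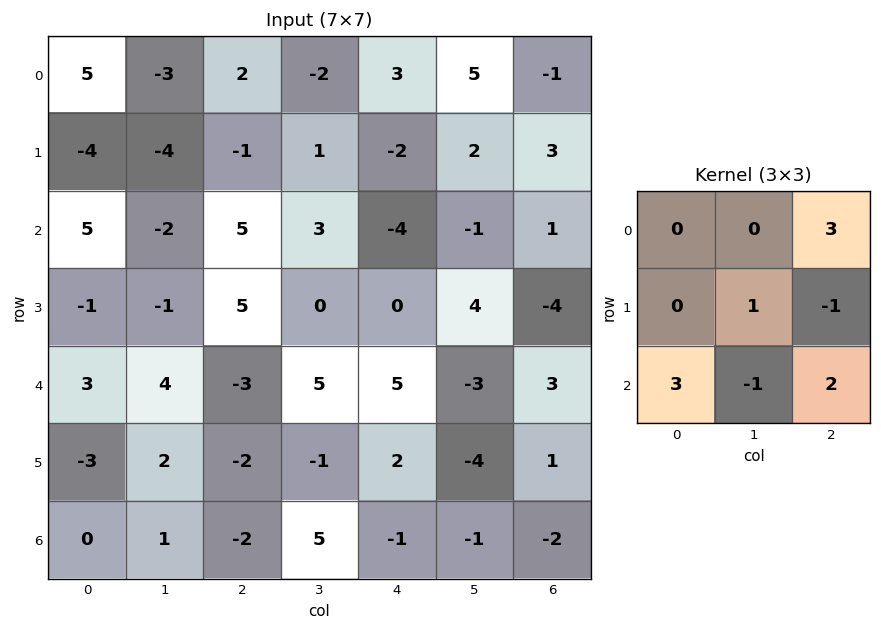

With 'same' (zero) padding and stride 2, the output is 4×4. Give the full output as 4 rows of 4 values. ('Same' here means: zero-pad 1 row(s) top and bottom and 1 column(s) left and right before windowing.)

4 -5 7 2
-6 -3 11 17
3 -2 7 -10
5 -10 -12 -2

Output[0,0]: The receptive field on the zero-padded input at this output position is [0 0 0 / 0 5 -3 / 0 -4 -4]. Elementwise product with the kernel and sum: 0·3 + 5·1 + -3·-1 + 0·3 + -4·-1 + -4·2.
Output[0,1]: The receptive field on the zero-padded input at this output position is [0 0 0 / -3 2 -2 / -4 -1 1]. Elementwise product with the kernel and sum: 0·3 + 2·1 + -2·-1 + -4·3 + -1·-1 + 1·2.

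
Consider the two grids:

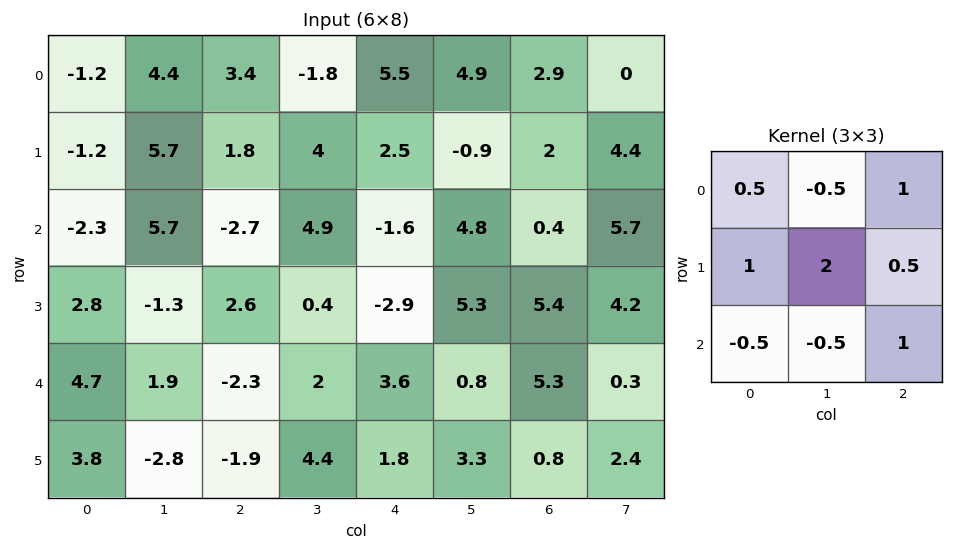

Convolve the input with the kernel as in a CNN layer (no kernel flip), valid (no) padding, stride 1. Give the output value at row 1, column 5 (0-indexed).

10.25

The receptive field on the input at this output position is [-0.9 2 4.4 / 4.8 0.4 5.7 / 5.3 5.4 4.2]. Elementwise product with the kernel and sum: -0.9·0.5 + 2·-0.5 + 4.4·1 + 4.8·1 + 0.4·2 + 5.7·0.5 + 5.3·-0.5 + 5.4·-0.5 + 4.2·1.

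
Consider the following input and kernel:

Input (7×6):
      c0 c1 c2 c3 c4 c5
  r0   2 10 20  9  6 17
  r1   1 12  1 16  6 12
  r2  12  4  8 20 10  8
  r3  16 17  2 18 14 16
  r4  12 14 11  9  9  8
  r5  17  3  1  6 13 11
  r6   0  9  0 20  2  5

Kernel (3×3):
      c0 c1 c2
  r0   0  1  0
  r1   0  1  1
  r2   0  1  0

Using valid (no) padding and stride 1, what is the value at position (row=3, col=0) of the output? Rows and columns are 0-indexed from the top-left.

45

The receptive field on the input at this output position is [16 17 2 / 12 14 11 / 17 3 1]. Elementwise product with the kernel and sum: 17·1 + 14·1 + 11·1 + 3·1.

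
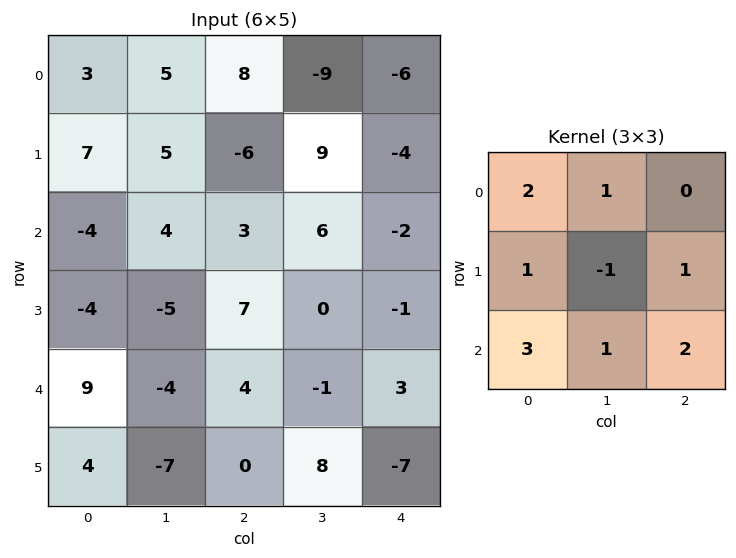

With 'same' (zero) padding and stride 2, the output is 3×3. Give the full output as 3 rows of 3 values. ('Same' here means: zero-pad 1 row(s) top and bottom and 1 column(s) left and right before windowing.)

19 15 20
1 3 21
-27 -17 12

Output[0,0]: The receptive field on the zero-padded input at this output position is [0 0 0 / 0 3 5 / 0 7 5]. Elementwise product with the kernel and sum: 0·2 + 0·1 + 0·1 + 3·-1 + 5·1 + 0·3 + 7·1 + 5·2.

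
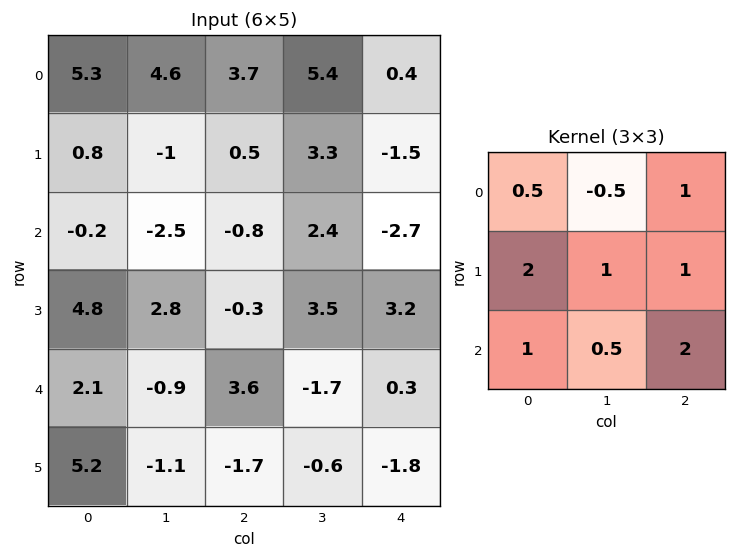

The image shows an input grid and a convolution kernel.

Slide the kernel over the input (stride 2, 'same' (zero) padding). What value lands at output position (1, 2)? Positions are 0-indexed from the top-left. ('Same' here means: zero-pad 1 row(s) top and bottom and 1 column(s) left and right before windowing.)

9.6

The receptive field on the zero-padded input at this output position is [3.3 -1.5 0 / 2.4 -2.7 0 / 3.5 3.2 0]. Elementwise product with the kernel and sum: 3.3·0.5 + -1.5·-0.5 + 0·1 + 2.4·2 + -2.7·1 + 0·1 + 3.5·1 + 3.2·0.5 + 0·2.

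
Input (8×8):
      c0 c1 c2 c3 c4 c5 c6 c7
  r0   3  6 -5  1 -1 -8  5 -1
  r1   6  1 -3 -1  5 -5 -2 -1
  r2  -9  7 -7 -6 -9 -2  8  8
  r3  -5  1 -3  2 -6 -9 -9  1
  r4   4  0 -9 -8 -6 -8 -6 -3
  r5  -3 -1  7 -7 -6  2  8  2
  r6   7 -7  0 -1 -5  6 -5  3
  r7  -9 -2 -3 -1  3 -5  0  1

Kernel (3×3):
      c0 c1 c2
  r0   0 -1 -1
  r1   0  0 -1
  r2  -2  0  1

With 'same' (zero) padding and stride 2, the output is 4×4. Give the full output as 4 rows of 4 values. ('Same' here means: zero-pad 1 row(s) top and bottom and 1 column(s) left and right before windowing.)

Output[0,0]: The receptive field on the zero-padded input at this output position is [0 0 0 / 0 3 6 / 0 6 1]. Elementwise product with the kernel and sum: 0·-1 + 0·-1 + 6·-1 + 0·-2 + 1·1.

-5 -4 5 10
-13 10 -11 14
3 4 39 9
9 4 -5 -2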